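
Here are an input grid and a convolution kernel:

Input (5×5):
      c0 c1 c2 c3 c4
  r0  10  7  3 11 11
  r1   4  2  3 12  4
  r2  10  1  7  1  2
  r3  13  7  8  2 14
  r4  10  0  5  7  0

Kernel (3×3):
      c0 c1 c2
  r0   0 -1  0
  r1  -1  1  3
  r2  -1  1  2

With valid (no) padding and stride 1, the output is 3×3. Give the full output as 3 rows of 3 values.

Output[0,0]: The receptive field on the input at this output position is [10 7 3 / 4 2 3 / 10 1 7]. Elementwise product with the kernel and sum: 7·-1 + 4·-1 + 2·1 + 3·3 + 10·-1 + 1·1 + 7·2.

5 42 8
20 11 10
17 19 37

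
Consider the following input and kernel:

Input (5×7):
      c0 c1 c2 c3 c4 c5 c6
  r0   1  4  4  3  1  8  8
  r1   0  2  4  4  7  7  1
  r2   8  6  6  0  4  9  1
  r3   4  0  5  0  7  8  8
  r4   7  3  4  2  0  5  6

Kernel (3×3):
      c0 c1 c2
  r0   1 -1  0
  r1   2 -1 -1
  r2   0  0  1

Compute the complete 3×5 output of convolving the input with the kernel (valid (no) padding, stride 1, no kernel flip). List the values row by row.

-3 -4 2 5 0
7 4 15 -8 6
9 -3 9 -14 -1

Output[0,0]: The receptive field on the input at this output position is [1 4 4 / 0 2 4 / 8 6 6]. Elementwise product with the kernel and sum: 1·1 + 4·-1 + 0·2 + 2·-1 + 4·-1 + 6·1.
Output[0,1]: The receptive field on the input at this output position is [4 4 3 / 2 4 4 / 6 6 0]. Elementwise product with the kernel and sum: 4·1 + 4·-1 + 2·2 + 4·-1 + 4·-1 + 0·1.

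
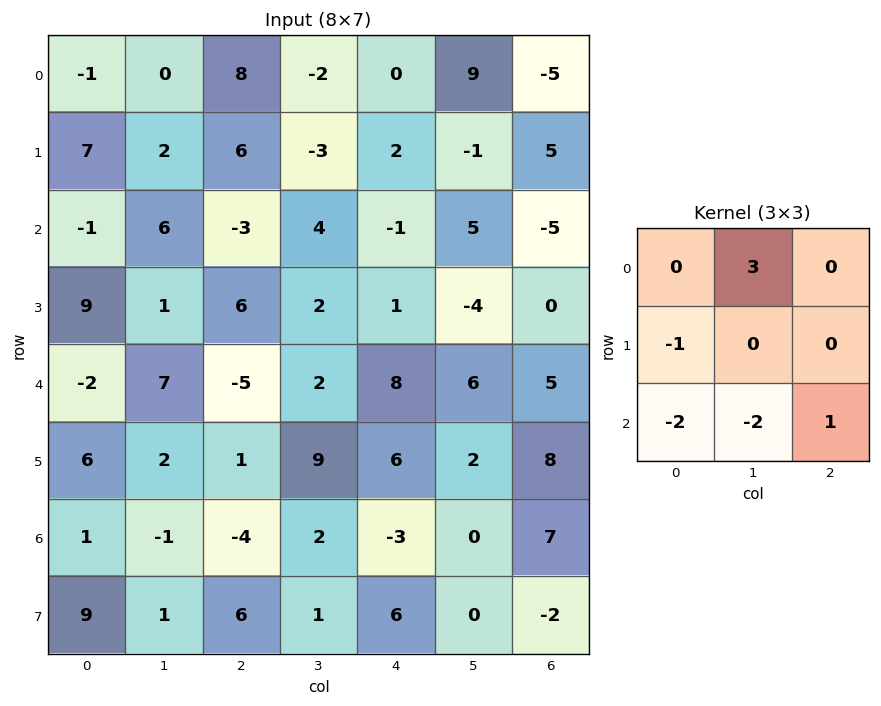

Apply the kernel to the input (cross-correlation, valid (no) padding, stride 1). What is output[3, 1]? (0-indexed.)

The receptive field on the input at this output position is [1 6 2 / 7 -5 2 / 2 1 9]. Elementwise product with the kernel and sum: 6·3 + 7·-1 + 2·-2 + 1·-2 + 9·1.

14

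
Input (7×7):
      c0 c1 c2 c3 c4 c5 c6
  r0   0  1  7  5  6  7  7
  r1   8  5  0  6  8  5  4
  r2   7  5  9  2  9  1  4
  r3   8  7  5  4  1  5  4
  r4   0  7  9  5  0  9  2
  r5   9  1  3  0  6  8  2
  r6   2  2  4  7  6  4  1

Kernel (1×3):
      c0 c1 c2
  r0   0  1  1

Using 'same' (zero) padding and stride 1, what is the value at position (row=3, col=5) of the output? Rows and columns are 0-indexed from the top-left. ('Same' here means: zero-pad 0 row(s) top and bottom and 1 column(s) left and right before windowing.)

9

The receptive field on the zero-padded input at this output position is [1 5 4]. Elementwise product with the kernel and sum: 5·1 + 4·1.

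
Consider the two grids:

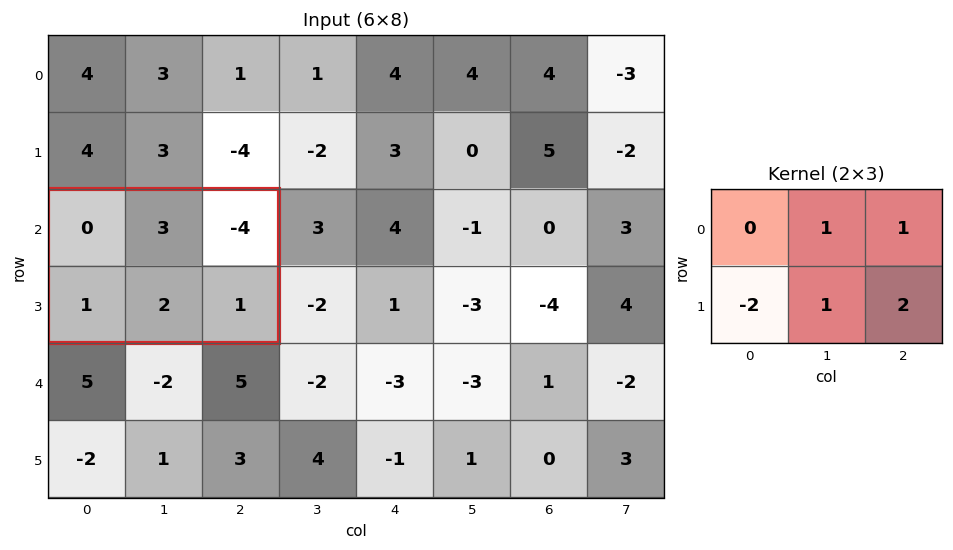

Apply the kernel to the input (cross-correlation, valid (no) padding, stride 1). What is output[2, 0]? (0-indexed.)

1

The receptive field on the input at this output position is [0 3 -4 / 1 2 1]. Elementwise product with the kernel and sum: 3·1 + -4·1 + 1·-2 + 2·1 + 1·2.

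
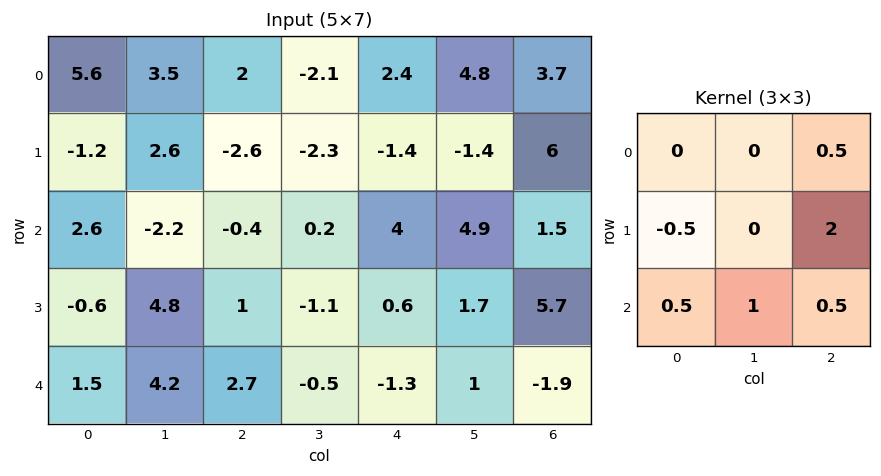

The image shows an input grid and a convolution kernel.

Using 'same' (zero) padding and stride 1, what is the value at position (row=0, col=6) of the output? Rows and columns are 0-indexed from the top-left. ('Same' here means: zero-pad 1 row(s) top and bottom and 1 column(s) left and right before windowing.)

2.9

The receptive field on the zero-padded input at this output position is [0 0 0 / 4.8 3.7 0 / -1.4 6 0]. Elementwise product with the kernel and sum: 0·0.5 + 4.8·-0.5 + 0·2 + -1.4·0.5 + 6·1 + 0·0.5.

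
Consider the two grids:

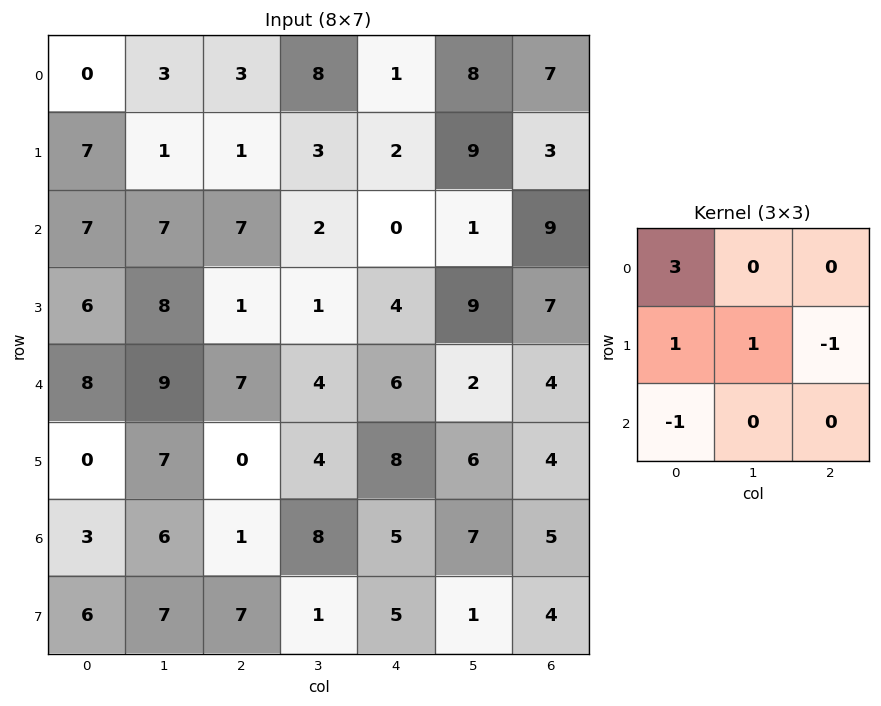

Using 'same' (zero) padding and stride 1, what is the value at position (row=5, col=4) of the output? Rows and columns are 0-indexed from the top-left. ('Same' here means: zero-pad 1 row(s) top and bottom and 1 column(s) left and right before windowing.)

10

The receptive field on the zero-padded input at this output position is [4 6 2 / 4 8 6 / 8 5 7]. Elementwise product with the kernel and sum: 4·3 + 4·1 + 8·1 + 6·-1 + 8·-1.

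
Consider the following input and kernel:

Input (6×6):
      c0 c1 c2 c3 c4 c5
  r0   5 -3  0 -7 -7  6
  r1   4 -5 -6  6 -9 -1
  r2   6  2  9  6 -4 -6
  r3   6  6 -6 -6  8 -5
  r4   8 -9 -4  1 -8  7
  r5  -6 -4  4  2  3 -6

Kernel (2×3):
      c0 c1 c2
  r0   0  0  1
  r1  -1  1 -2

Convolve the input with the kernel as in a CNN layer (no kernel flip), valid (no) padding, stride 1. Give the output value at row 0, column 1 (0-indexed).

-20

The receptive field on the input at this output position is [-3 0 -7 / -5 -6 6]. Elementwise product with the kernel and sum: -7·1 + -5·-1 + -6·1 + 6·-2.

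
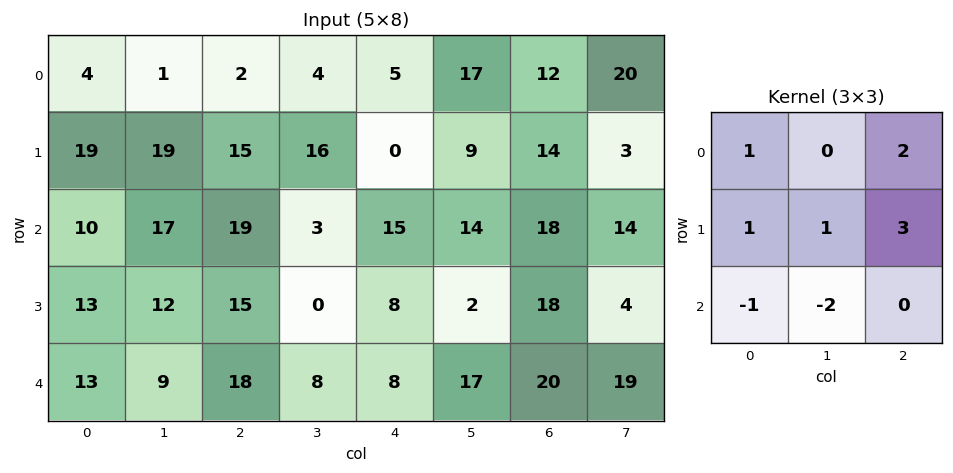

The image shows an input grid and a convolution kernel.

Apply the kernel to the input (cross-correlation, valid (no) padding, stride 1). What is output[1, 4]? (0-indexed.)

99

The receptive field on the input at this output position is [0 9 14 / 15 14 18 / 8 2 18]. Elementwise product with the kernel and sum: 0·1 + 14·2 + 15·1 + 14·1 + 18·3 + 8·-1 + 2·-2.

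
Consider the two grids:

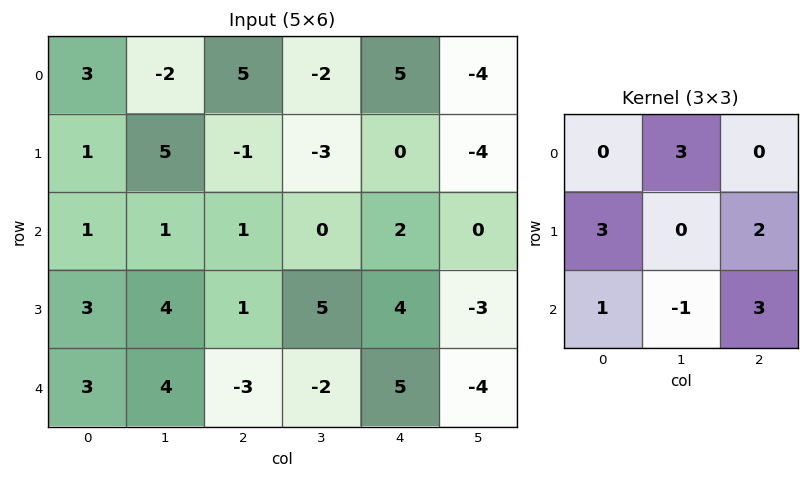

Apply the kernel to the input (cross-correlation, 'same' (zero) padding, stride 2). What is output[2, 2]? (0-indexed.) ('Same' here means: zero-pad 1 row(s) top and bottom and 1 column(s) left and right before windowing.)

-2

The receptive field on the zero-padded input at this output position is [5 4 -3 / -2 5 -4 / 0 0 0]. Elementwise product with the kernel and sum: 4·3 + -2·3 + -4·2 + 0·1 + 0·-1 + 0·3.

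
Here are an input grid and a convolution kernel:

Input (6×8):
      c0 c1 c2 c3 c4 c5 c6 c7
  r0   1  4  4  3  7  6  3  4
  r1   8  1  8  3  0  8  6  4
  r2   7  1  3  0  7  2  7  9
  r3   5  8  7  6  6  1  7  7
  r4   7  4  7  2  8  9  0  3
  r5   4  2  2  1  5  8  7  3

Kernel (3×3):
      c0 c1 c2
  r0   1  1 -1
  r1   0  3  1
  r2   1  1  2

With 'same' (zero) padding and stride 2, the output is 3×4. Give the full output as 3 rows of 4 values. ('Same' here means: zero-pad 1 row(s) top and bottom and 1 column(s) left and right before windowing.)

Output[0,0]: The receptive field on the zero-padded input at this output position is [0 0 0 / 0 1 4 / 0 8 1]. Elementwise product with the kernel and sum: 0·1 + 0·1 + 0·-1 + 1·3 + 4·1 + 0·1 + 8·1 + 1·2.

17 30 46 35
50 42 32 62
30 38 66 25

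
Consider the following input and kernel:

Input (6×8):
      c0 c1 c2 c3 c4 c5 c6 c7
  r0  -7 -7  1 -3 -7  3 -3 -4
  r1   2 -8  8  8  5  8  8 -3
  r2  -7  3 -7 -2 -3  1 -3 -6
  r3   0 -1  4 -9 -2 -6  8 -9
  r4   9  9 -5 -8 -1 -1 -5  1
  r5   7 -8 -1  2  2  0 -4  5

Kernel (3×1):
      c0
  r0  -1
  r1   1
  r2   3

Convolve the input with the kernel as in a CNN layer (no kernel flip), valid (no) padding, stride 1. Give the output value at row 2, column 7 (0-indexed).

The receptive field on the input at this output position is [-6 / -9 / 1]. Elementwise product with the kernel and sum: -6·-1 + -9·1 + 1·3.

0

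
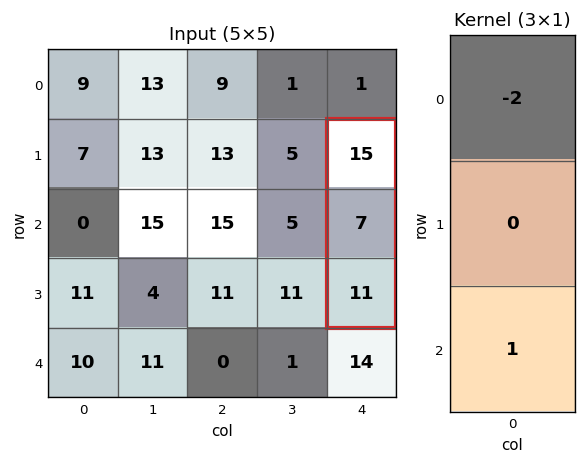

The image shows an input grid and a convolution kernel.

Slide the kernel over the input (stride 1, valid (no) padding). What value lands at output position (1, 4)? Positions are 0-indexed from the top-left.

-19

The receptive field on the input at this output position is [15 / 7 / 11]. Elementwise product with the kernel and sum: 15·-2 + 11·1.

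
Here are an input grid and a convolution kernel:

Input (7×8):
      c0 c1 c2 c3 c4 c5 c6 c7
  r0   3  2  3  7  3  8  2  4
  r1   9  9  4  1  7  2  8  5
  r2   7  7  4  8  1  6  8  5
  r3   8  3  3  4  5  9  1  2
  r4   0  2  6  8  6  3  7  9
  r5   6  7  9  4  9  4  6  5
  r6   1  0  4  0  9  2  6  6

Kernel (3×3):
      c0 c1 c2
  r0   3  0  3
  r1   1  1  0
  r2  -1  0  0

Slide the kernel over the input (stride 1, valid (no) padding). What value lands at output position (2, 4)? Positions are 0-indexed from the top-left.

35

The receptive field on the input at this output position is [1 6 8 / 5 9 1 / 6 3 7]. Elementwise product with the kernel and sum: 1·3 + 8·3 + 5·1 + 9·1 + 6·-1.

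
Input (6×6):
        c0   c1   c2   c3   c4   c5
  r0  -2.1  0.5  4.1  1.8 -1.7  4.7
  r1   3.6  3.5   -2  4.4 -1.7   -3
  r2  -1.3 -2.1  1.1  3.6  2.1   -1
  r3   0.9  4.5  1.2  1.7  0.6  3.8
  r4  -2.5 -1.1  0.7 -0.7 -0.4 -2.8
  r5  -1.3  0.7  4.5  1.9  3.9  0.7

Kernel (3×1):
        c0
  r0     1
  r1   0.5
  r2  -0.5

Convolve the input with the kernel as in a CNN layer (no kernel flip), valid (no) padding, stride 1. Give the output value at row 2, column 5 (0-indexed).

2.3

The receptive field on the input at this output position is [-1 / 3.8 / -2.8]. Elementwise product with the kernel and sum: -1·1 + 3.8·0.5 + -2.8·-0.5.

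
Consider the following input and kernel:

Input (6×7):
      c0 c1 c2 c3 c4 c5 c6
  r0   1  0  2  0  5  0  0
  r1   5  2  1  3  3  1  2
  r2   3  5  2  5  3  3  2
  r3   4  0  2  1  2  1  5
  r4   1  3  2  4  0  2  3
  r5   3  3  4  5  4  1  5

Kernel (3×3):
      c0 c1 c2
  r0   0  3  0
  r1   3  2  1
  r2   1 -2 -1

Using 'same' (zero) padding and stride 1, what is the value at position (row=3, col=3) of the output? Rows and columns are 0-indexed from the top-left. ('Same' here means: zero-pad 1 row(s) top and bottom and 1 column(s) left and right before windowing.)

19

The receptive field on the zero-padded input at this output position is [2 5 3 / 2 1 2 / 2 4 0]. Elementwise product with the kernel and sum: 5·3 + 2·3 + 1·2 + 2·1 + 2·1 + 4·-2 + 0·-1.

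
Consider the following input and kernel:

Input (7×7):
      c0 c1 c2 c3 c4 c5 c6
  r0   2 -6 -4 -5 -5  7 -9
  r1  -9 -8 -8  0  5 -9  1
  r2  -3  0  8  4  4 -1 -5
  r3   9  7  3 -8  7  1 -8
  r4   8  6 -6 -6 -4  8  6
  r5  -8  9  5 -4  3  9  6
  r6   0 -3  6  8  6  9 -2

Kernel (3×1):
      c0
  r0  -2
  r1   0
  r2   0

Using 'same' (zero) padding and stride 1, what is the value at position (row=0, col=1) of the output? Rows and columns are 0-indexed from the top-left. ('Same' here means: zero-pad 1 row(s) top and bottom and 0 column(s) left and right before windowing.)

0

The receptive field on the zero-padded input at this output position is [0 / -6 / -8]. Elementwise product with the kernel and sum: 0·-2.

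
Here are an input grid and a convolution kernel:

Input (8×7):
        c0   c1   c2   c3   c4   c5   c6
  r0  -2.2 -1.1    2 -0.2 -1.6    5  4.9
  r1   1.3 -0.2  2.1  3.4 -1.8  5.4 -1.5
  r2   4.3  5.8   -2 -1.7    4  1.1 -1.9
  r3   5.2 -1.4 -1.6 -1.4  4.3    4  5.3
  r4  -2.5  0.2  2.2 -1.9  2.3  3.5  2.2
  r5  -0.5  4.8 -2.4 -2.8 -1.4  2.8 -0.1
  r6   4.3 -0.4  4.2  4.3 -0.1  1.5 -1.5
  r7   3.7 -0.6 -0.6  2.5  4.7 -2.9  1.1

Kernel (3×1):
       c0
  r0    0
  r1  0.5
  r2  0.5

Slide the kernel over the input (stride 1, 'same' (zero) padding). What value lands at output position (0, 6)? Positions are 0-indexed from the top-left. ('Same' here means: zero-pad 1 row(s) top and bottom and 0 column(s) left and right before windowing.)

1.7

The receptive field on the zero-padded input at this output position is [0 / 4.9 / -1.5]. Elementwise product with the kernel and sum: 4.9·0.5 + -1.5·0.5.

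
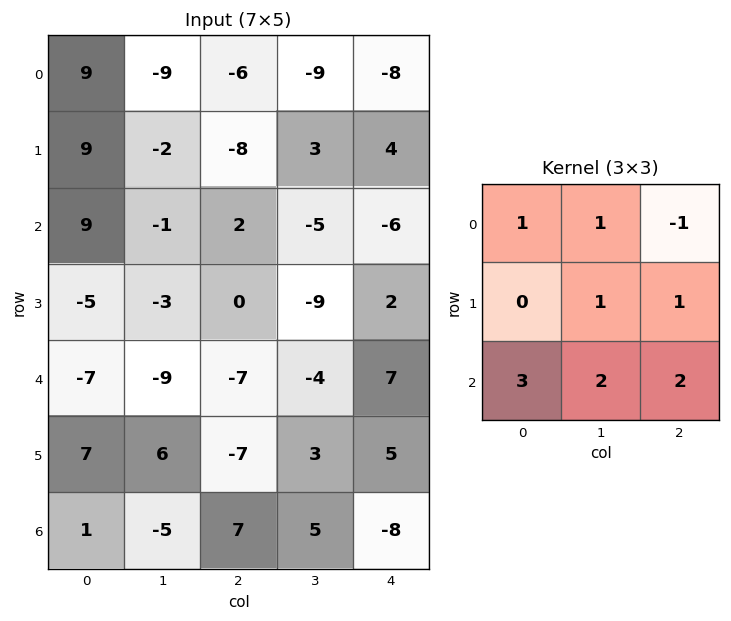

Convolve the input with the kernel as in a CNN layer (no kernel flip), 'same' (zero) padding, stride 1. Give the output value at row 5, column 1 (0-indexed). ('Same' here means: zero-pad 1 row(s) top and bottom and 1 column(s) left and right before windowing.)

-3

The receptive field on the zero-padded input at this output position is [-7 -9 -7 / 7 6 -7 / 1 -5 7]. Elementwise product with the kernel and sum: -7·1 + -9·1 + -7·-1 + 6·1 + -7·1 + 1·3 + -5·2 + 7·2.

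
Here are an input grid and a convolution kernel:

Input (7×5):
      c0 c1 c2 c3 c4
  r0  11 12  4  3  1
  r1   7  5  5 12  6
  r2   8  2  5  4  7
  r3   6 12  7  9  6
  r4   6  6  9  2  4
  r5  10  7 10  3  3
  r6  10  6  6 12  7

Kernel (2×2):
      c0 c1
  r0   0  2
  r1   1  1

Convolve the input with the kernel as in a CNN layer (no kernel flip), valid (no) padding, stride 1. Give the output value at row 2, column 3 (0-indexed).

The receptive field on the input at this output position is [4 7 / 9 6]. Elementwise product with the kernel and sum: 7·2 + 9·1 + 6·1.

29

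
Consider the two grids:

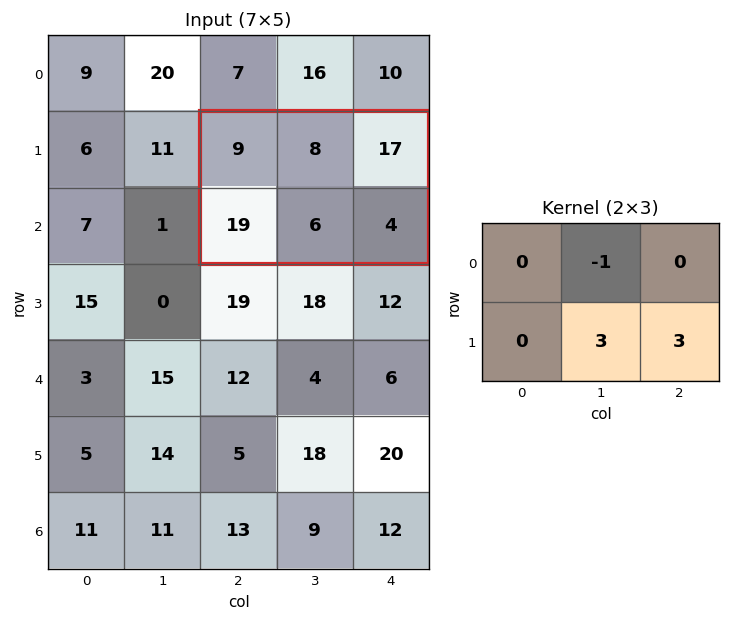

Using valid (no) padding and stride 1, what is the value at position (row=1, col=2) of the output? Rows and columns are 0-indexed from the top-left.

22

The receptive field on the input at this output position is [9 8 17 / 19 6 4]. Elementwise product with the kernel and sum: 8·-1 + 6·3 + 4·3.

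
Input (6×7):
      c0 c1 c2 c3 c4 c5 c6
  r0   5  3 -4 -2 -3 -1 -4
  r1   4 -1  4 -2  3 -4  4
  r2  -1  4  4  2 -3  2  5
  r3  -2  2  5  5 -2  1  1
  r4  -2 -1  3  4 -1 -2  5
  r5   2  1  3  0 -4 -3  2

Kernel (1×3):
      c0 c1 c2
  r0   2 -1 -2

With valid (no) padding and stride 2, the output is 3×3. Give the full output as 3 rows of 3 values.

15 0 3
-14 12 -18
-9 4 -10

Output[0,0]: The receptive field on the input at this output position is [5 3 -4]. Elementwise product with the kernel and sum: 5·2 + 3·-1 + -4·-2.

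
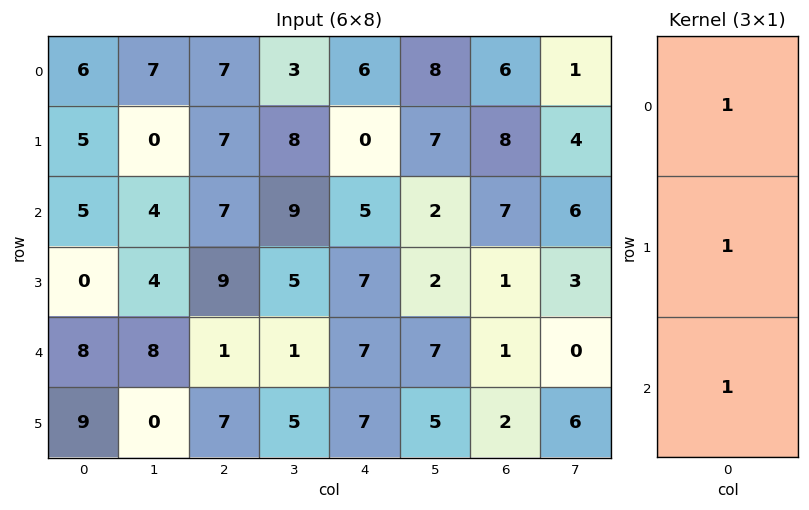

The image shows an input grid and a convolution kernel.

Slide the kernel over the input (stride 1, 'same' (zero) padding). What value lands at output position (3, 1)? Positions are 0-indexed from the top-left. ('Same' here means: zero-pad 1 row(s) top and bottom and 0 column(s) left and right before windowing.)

The receptive field on the zero-padded input at this output position is [4 / 4 / 8]. Elementwise product with the kernel and sum: 4·1 + 4·1 + 8·1.

16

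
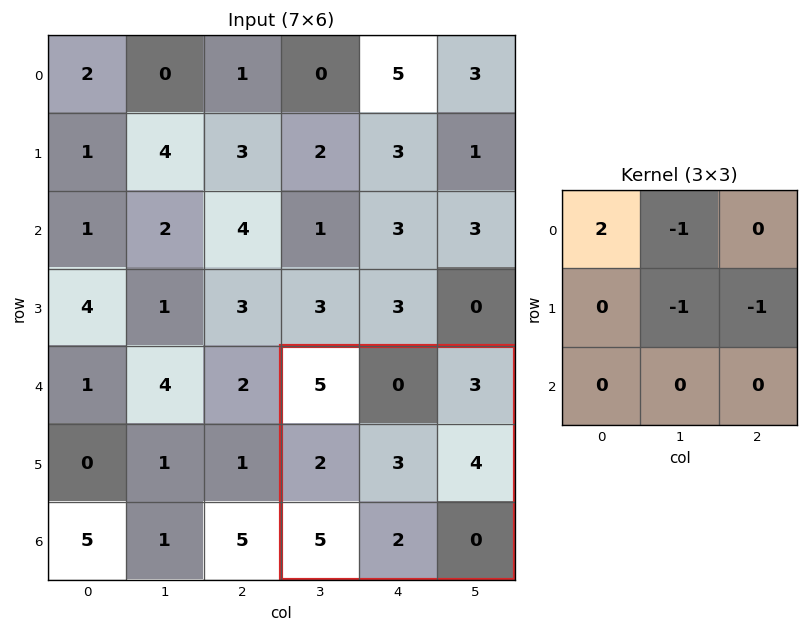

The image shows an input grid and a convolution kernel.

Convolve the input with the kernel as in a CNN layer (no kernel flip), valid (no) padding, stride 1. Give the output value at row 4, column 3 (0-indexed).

3

The receptive field on the input at this output position is [5 0 3 / 2 3 4 / 5 2 0]. Elementwise product with the kernel and sum: 5·2 + 0·-1 + 3·-1 + 4·-1.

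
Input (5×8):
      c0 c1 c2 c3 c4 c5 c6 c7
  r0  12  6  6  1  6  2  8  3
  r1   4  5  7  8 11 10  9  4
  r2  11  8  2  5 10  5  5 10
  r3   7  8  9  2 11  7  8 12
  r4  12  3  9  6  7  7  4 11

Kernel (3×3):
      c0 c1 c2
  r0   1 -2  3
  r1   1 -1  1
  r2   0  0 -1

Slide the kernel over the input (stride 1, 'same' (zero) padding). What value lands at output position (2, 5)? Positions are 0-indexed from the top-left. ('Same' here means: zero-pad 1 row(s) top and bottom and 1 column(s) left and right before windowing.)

20

The receptive field on the zero-padded input at this output position is [11 10 9 / 10 5 5 / 11 7 8]. Elementwise product with the kernel and sum: 11·1 + 10·-2 + 9·3 + 10·1 + 5·-1 + 5·1 + 8·-1.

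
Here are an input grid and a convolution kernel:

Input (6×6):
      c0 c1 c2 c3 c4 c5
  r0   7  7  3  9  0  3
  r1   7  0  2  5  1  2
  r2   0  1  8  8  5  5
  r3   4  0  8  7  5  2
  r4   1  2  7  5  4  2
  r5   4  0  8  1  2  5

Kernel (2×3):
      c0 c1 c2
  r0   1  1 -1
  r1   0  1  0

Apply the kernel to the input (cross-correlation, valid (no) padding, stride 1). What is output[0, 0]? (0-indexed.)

The receptive field on the input at this output position is [7 7 3 / 7 0 2]. Elementwise product with the kernel and sum: 7·1 + 7·1 + 3·-1 + 0·1.

11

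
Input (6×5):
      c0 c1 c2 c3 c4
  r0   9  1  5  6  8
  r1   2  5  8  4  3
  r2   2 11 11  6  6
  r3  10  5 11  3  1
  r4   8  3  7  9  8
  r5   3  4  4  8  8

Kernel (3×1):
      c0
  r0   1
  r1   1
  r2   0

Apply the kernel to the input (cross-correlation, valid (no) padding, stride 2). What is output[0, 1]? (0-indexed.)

The receptive field on the input at this output position is [5 / 8 / 11]. Elementwise product with the kernel and sum: 5·1 + 8·1.

13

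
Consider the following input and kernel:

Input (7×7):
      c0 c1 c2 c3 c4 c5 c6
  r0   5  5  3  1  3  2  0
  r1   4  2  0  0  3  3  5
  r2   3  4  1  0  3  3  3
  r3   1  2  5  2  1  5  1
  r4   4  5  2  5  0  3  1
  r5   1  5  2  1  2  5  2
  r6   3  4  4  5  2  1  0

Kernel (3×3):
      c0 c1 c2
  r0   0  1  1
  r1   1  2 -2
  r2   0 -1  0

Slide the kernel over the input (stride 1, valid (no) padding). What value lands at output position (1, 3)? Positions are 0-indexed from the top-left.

5

The receptive field on the input at this output position is [0 3 3 / 0 3 3 / 2 1 5]. Elementwise product with the kernel and sum: 3·1 + 3·1 + 0·1 + 3·2 + 3·-2 + 1·-1.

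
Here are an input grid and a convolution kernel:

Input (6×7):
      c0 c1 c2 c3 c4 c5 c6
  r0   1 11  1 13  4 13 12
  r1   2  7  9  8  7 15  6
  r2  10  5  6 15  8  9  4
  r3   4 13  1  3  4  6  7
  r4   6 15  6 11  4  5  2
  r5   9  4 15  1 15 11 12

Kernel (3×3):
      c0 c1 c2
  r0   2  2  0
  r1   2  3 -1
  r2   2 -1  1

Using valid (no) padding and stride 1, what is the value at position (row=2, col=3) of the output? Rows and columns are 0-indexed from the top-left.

81

The receptive field on the input at this output position is [15 8 9 / 3 4 6 / 11 4 5]. Elementwise product with the kernel and sum: 15·2 + 8·2 + 3·2 + 4·3 + 6·-1 + 11·2 + 4·-1 + 5·1.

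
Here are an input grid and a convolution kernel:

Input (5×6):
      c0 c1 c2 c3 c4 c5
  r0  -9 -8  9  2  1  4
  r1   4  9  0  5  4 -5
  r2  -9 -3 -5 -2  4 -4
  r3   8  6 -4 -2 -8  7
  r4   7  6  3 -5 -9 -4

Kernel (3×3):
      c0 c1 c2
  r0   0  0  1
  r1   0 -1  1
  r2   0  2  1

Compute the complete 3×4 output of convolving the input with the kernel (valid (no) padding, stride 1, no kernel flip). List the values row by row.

Output[0,0]: The receptive field on the input at this output position is [-9 -8 9 / 4 9 0 / -9 -3 -5]. Elementwise product with the kernel and sum: 9·1 + 9·-1 + 0·1 + -3·2 + -5·1.
Output[0,1]: The receptive field on the input at this output position is [-8 9 2 / 9 0 5 / -3 -5 -2]. Elementwise product with the kernel and sum: 2·1 + 0·-1 + 5·1 + -5·2 + -2·1.

-11 -5 0 -1
6 -2 -2 -22
0 1 -21 -11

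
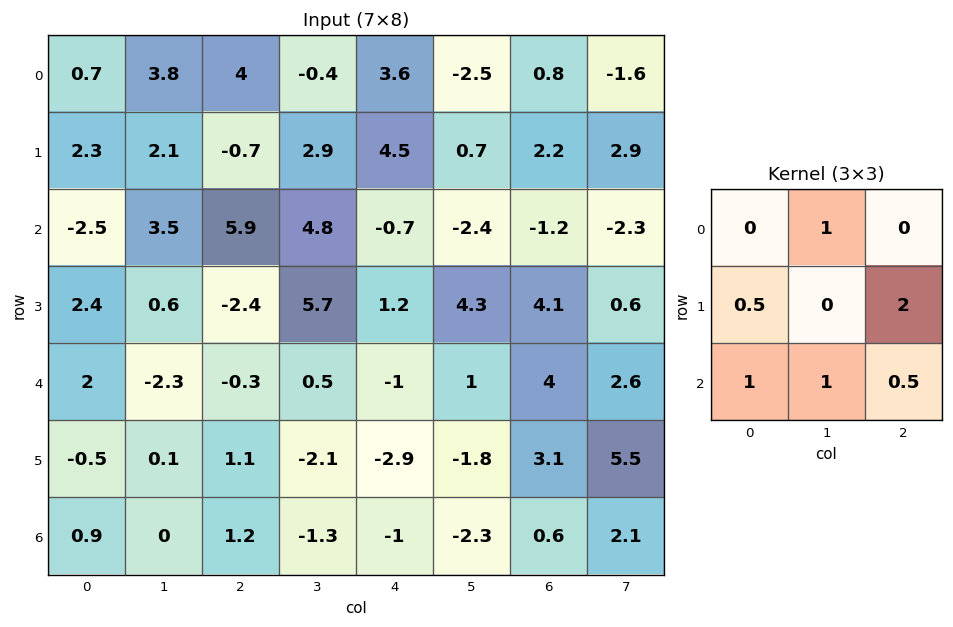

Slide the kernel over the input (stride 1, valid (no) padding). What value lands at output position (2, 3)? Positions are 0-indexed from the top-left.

10.75

The receptive field on the input at this output position is [4.8 -0.7 -2.4 / 5.7 1.2 4.3 / 0.5 -1 1]. Elementwise product with the kernel and sum: -0.7·1 + 5.7·0.5 + 4.3·2 + 0.5·1 + -1·1 + 1·0.5.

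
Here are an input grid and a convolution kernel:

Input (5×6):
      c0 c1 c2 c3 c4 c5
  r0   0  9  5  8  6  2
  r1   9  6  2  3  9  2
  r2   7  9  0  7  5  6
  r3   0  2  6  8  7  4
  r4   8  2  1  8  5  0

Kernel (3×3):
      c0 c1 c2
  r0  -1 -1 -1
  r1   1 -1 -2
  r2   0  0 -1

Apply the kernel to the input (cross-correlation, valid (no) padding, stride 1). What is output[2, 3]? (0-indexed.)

The receptive field on the input at this output position is [7 5 6 / 8 7 4 / 8 5 0]. Elementwise product with the kernel and sum: 7·-1 + 5·-1 + 6·-1 + 8·1 + 7·-1 + 4·-2 + 0·-1.

-25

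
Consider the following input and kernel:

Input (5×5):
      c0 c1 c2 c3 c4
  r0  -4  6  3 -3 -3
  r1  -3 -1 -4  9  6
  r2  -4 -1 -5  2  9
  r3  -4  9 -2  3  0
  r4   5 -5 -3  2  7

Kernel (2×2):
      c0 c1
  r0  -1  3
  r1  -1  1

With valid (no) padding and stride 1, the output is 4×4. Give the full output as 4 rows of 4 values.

24 0 1 -9
3 -15 38 16
14 -25 16 22
21 -13 16 2

Output[0,0]: The receptive field on the input at this output position is [-4 6 / -3 -1]. Elementwise product with the kernel and sum: -4·-1 + 6·3 + -3·-1 + -1·1.
Output[0,1]: The receptive field on the input at this output position is [6 3 / -1 -4]. Elementwise product with the kernel and sum: 6·-1 + 3·3 + -1·-1 + -4·1.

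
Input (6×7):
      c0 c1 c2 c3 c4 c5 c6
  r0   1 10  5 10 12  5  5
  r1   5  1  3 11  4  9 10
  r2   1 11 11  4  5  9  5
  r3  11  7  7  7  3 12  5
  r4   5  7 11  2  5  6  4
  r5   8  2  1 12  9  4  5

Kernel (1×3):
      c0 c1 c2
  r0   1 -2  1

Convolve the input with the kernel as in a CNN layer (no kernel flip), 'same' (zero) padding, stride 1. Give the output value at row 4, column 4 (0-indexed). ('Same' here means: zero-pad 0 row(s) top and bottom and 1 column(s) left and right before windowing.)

The receptive field on the zero-padded input at this output position is [2 5 6]. Elementwise product with the kernel and sum: 2·1 + 5·-2 + 6·1.

-2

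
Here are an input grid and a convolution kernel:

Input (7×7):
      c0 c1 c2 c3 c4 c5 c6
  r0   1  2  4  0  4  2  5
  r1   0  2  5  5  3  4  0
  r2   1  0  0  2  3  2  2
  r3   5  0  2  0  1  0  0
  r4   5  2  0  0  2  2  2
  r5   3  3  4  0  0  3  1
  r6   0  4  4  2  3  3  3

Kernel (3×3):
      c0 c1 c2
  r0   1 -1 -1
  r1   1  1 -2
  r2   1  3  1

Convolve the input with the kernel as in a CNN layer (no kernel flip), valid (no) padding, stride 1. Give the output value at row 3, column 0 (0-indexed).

The receptive field on the input at this output position is [5 0 2 / 5 2 0 / 3 3 4]. Elementwise product with the kernel and sum: 5·1 + 0·-1 + 2·-1 + 5·1 + 2·1 + 0·-2 + 3·1 + 3·3 + 4·1.

26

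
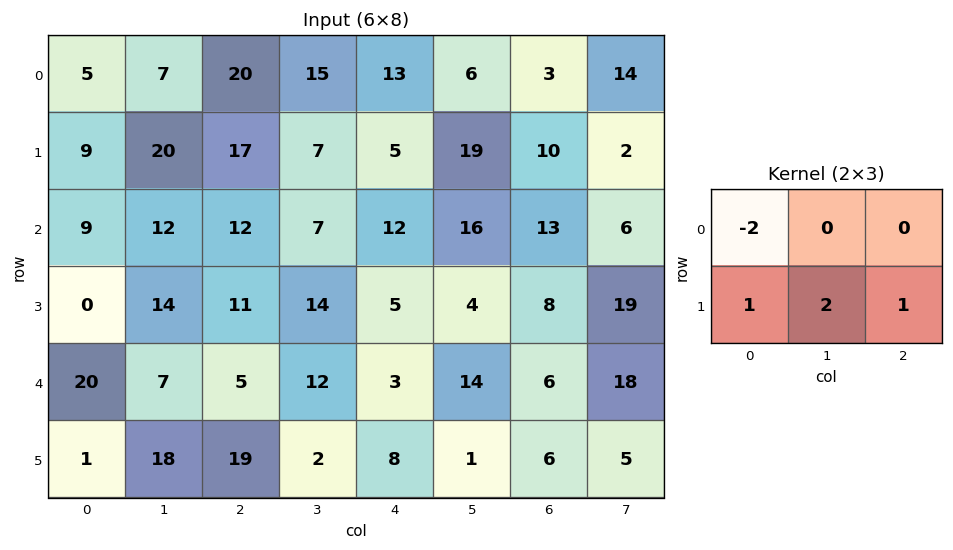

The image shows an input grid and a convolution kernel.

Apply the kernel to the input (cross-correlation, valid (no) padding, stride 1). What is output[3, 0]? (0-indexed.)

39

The receptive field on the input at this output position is [0 14 11 / 20 7 5]. Elementwise product with the kernel and sum: 0·-2 + 20·1 + 7·2 + 5·1.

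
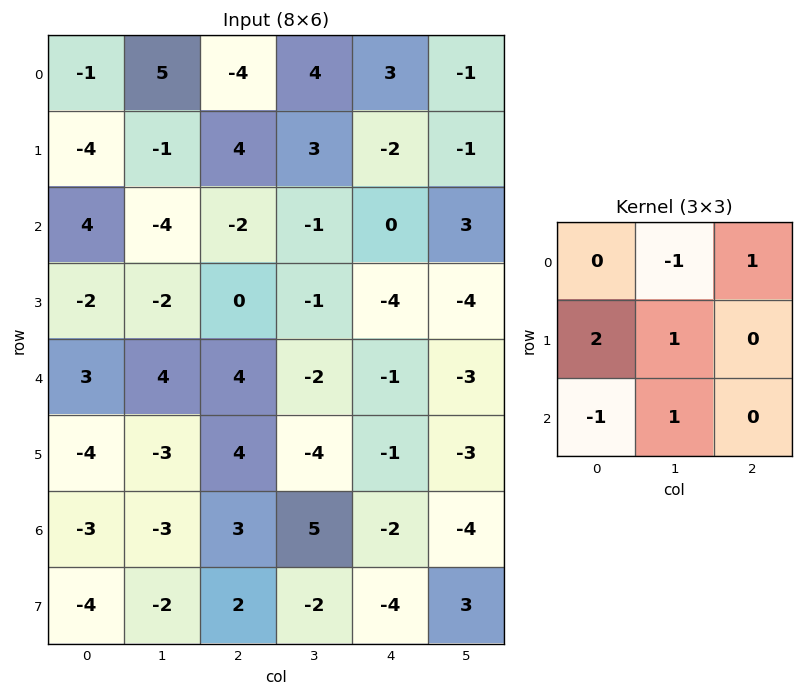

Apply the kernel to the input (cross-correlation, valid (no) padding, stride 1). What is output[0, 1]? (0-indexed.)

The receptive field on the input at this output position is [5 -4 4 / -1 4 3 / -4 -2 -1]. Elementwise product with the kernel and sum: -4·-1 + 4·1 + -1·2 + 4·1 + -4·-1 + -2·1.

12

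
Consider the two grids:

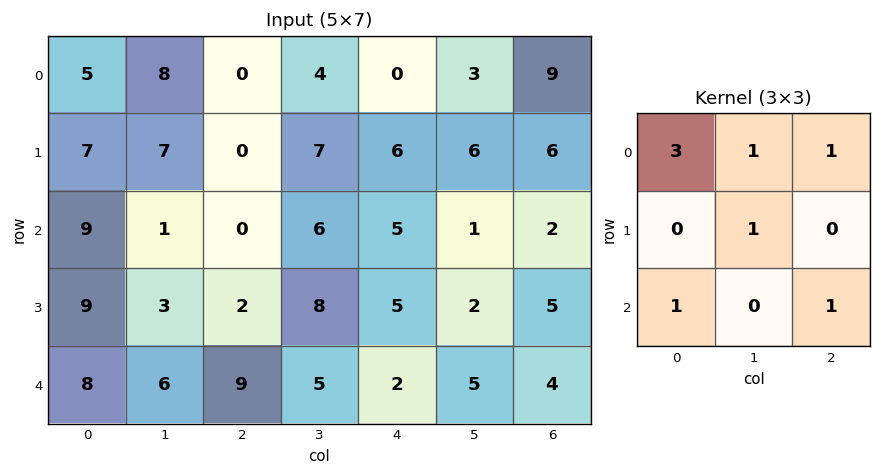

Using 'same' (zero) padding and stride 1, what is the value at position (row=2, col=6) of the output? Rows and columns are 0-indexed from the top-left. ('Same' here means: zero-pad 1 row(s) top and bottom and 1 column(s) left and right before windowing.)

The receptive field on the zero-padded input at this output position is [6 6 0 / 1 2 0 / 2 5 0]. Elementwise product with the kernel and sum: 6·3 + 6·1 + 0·1 + 2·1 + 2·1 + 0·1.

28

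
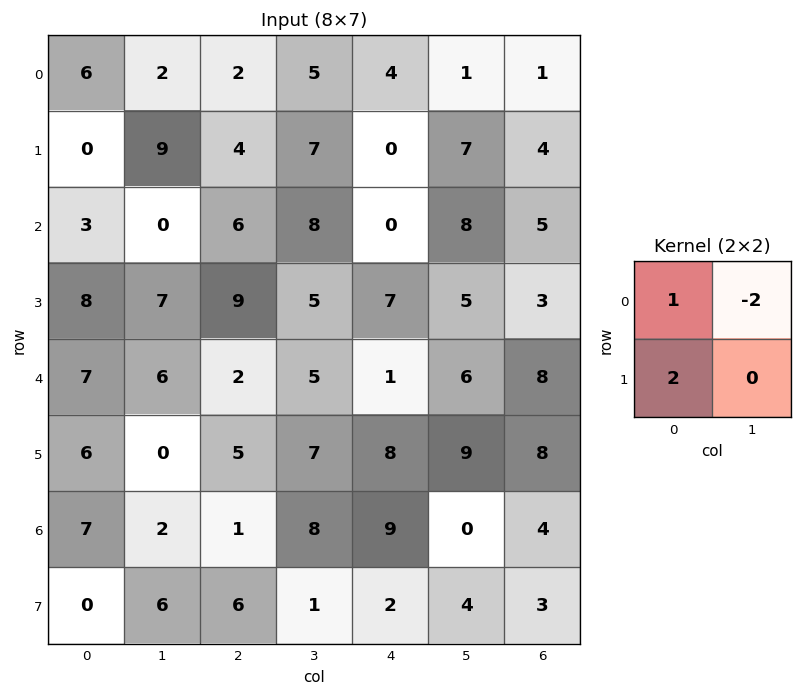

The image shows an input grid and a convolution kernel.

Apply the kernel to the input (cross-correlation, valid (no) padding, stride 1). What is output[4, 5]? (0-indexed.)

The receptive field on the input at this output position is [6 8 / 9 8]. Elementwise product with the kernel and sum: 6·1 + 8·-2 + 9·2.

8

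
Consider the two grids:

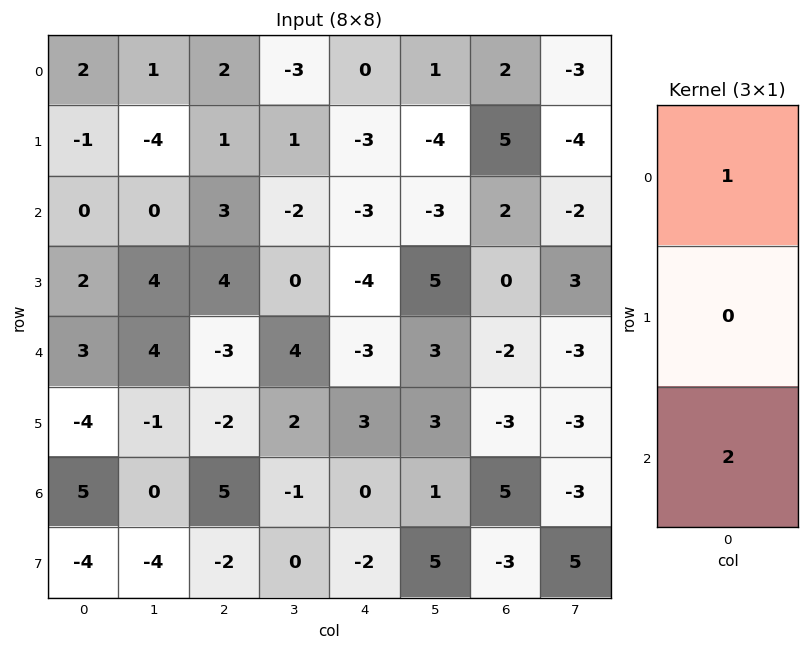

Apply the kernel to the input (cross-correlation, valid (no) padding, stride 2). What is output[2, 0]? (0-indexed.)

13

The receptive field on the input at this output position is [3 / -4 / 5]. Elementwise product with the kernel and sum: 3·1 + 5·2.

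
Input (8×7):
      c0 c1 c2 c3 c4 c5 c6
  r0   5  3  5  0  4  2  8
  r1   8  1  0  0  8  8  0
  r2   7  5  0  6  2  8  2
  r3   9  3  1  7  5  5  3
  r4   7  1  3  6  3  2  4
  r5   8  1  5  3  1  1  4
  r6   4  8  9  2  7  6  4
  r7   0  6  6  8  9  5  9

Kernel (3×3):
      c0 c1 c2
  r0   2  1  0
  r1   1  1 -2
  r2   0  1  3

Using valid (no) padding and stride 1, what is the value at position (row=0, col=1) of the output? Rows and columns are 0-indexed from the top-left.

30

The receptive field on the input at this output position is [3 5 0 / 1 0 0 / 5 0 6]. Elementwise product with the kernel and sum: 3·2 + 5·1 + 1·1 + 0·1 + 0·-2 + 0·1 + 6·3.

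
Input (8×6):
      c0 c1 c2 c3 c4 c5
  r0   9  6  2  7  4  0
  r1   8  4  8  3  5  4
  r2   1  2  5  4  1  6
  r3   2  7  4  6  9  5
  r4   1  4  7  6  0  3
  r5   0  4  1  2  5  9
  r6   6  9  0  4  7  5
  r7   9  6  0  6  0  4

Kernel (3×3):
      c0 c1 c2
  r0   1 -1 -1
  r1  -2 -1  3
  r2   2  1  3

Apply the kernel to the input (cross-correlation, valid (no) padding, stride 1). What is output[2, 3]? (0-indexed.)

12

The receptive field on the input at this output position is [4 1 6 / 6 9 5 / 6 0 3]. Elementwise product with the kernel and sum: 4·1 + 1·-1 + 6·-1 + 6·-2 + 9·-1 + 5·3 + 6·2 + 0·1 + 3·3.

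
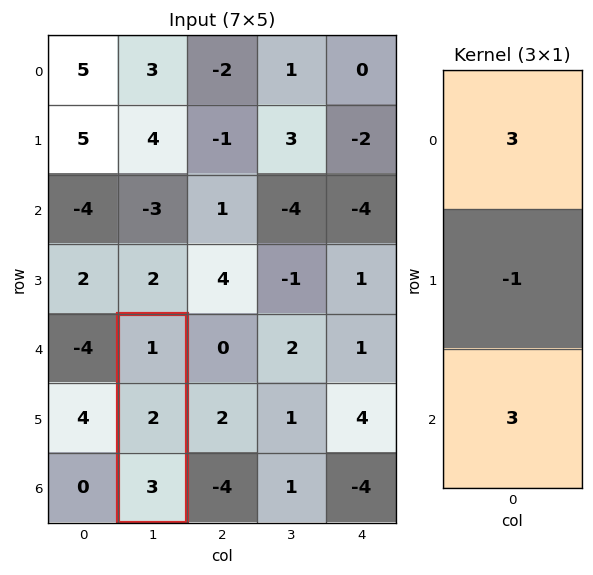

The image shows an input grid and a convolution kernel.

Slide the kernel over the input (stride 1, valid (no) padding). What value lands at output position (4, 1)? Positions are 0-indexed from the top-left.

10

The receptive field on the input at this output position is [1 / 2 / 3]. Elementwise product with the kernel and sum: 1·3 + 2·-1 + 3·3.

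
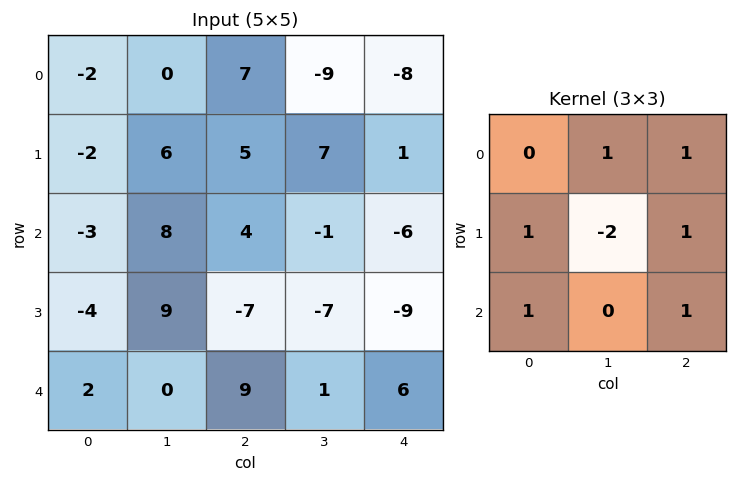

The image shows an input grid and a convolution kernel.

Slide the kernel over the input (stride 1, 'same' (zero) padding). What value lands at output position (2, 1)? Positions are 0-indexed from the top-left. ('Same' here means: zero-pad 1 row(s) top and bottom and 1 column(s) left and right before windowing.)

The receptive field on the zero-padded input at this output position is [-2 6 5 / -3 8 4 / -4 9 -7]. Elementwise product with the kernel and sum: 6·1 + 5·1 + -3·1 + 8·-2 + 4·1 + -4·1 + -7·1.

-15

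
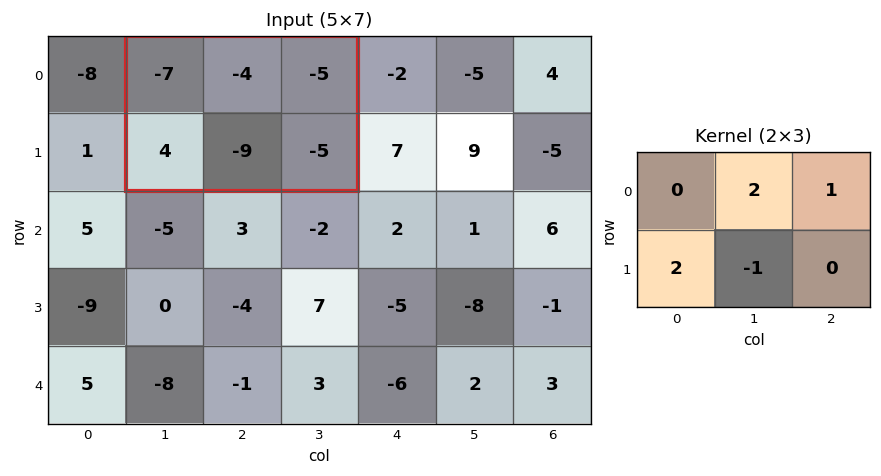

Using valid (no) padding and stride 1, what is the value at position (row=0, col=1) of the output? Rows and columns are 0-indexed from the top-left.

4

The receptive field on the input at this output position is [-7 -4 -5 / 4 -9 -5]. Elementwise product with the kernel and sum: -4·2 + -5·1 + 4·2 + -9·-1.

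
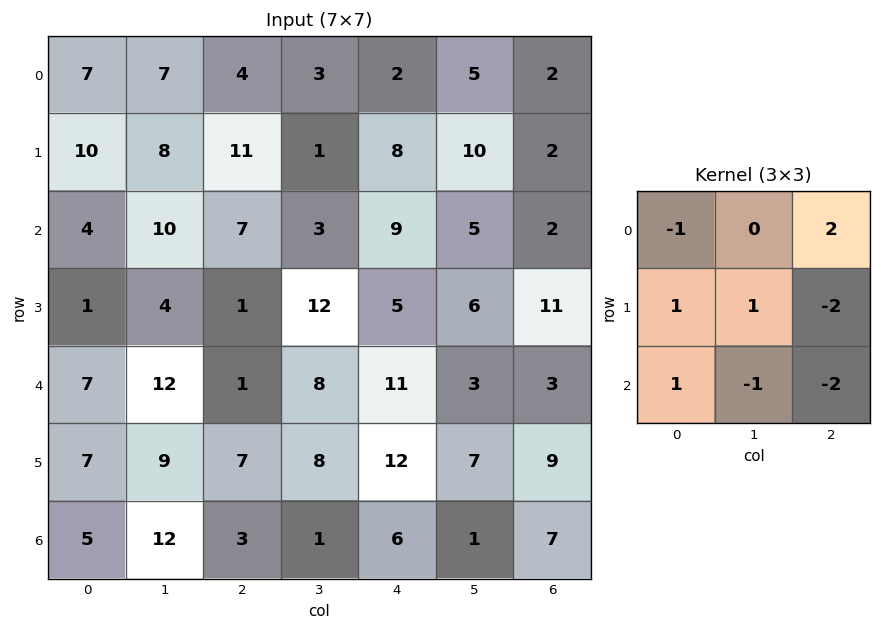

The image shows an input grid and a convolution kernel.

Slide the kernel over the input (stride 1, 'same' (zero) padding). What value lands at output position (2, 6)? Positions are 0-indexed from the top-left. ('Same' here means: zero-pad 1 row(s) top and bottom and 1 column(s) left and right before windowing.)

-8

The receptive field on the zero-padded input at this output position is [10 2 0 / 5 2 0 / 6 11 0]. Elementwise product with the kernel and sum: 10·-1 + 0·2 + 5·1 + 2·1 + 0·-2 + 6·1 + 11·-1 + 0·-2.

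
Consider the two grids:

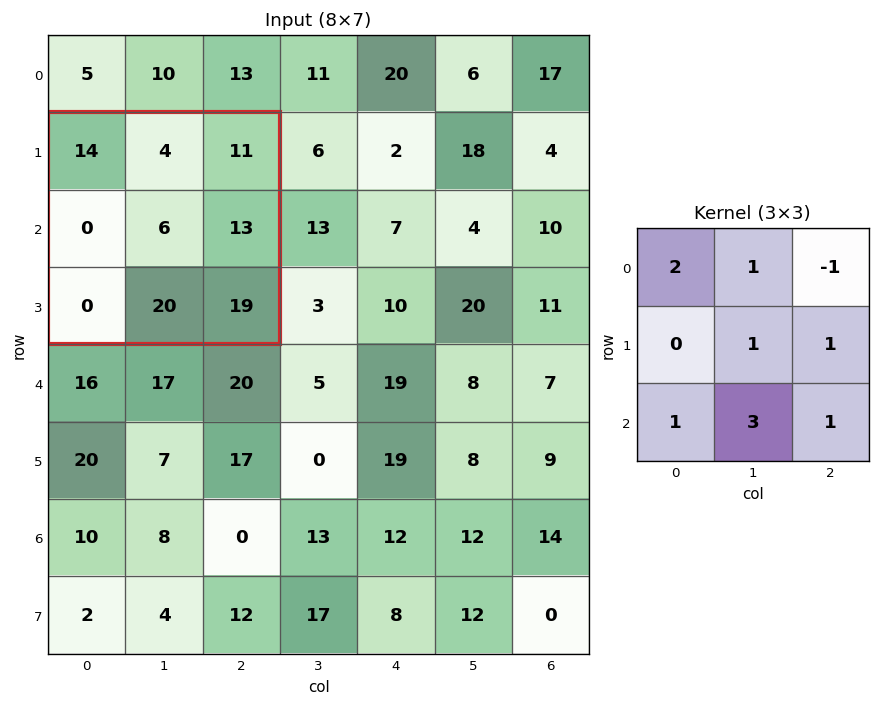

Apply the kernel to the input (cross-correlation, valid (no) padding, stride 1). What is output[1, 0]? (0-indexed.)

The receptive field on the input at this output position is [14 4 11 / 0 6 13 / 0 20 19]. Elementwise product with the kernel and sum: 14·2 + 4·1 + 11·-1 + 6·1 + 13·1 + 0·1 + 20·3 + 19·1.

119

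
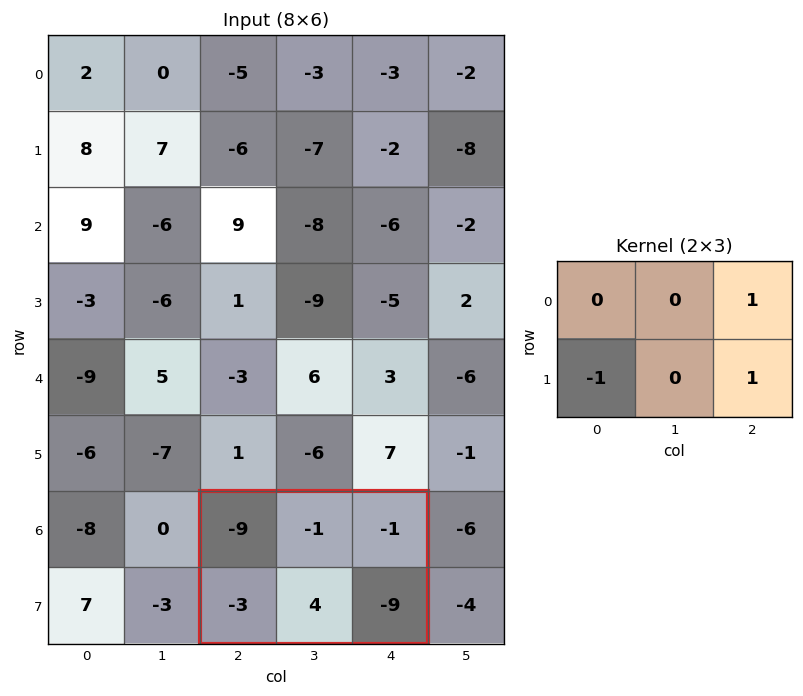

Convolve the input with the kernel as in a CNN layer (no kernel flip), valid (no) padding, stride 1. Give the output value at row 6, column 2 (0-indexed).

-7

The receptive field on the input at this output position is [-9 -1 -1 / -3 4 -9]. Elementwise product with the kernel and sum: -1·1 + -3·-1 + -9·1.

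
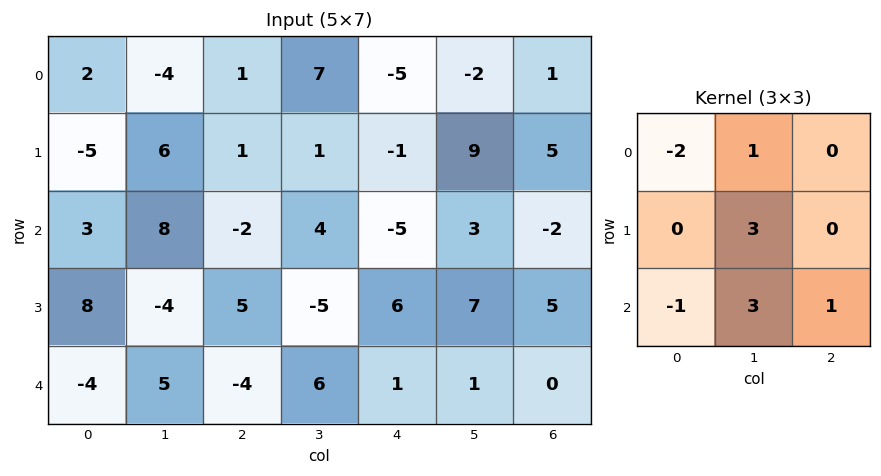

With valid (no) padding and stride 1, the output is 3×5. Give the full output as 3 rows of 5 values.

29 2 17 -38 47
25 -3 -3 12 40
5 -14 16 3 36

Output[0,0]: The receptive field on the input at this output position is [2 -4 1 / -5 6 1 / 3 8 -2]. Elementwise product with the kernel and sum: 2·-2 + -4·1 + 6·3 + 3·-1 + 8·3 + -2·1.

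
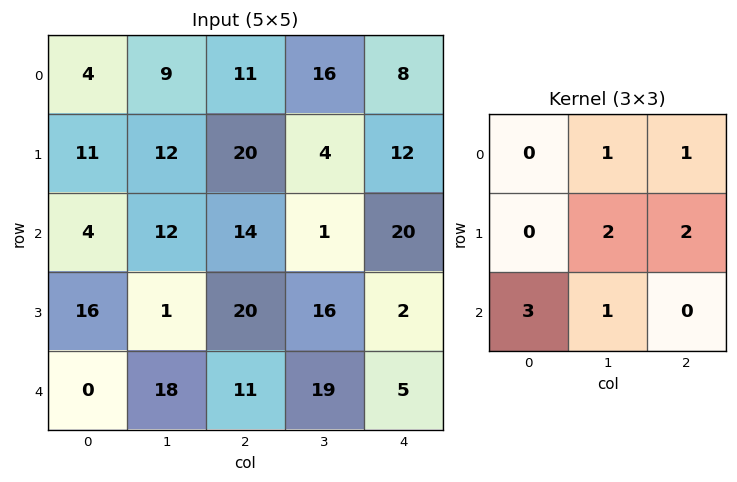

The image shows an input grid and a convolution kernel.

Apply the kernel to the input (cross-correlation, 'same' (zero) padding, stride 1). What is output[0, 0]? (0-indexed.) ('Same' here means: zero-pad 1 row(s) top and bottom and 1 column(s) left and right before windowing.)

37

The receptive field on the zero-padded input at this output position is [0 0 0 / 0 4 9 / 0 11 12]. Elementwise product with the kernel and sum: 0·1 + 0·1 + 4·2 + 9·2 + 0·3 + 11·1.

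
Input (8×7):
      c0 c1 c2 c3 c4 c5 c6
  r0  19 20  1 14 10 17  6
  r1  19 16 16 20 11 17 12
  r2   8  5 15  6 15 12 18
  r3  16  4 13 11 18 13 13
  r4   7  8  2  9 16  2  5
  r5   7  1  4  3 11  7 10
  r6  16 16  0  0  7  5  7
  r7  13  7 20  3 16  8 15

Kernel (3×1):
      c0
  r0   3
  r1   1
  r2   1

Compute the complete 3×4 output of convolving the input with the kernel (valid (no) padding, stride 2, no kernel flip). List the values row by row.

Output[0,0]: The receptive field on the input at this output position is [19 / 19 / 8]. Elementwise product with the kernel and sum: 19·3 + 19·1 + 8·1.

84 34 56 48
47 60 79 72
44 10 66 32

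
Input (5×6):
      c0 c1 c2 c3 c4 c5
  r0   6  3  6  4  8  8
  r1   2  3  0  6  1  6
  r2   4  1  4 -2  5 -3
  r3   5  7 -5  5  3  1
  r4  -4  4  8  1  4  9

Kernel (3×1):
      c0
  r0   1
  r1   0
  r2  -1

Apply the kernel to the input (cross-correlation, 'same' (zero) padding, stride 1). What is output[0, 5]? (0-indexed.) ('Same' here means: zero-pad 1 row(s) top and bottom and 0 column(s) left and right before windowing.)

-6

The receptive field on the zero-padded input at this output position is [0 / 8 / 6]. Elementwise product with the kernel and sum: 0·1 + 6·-1.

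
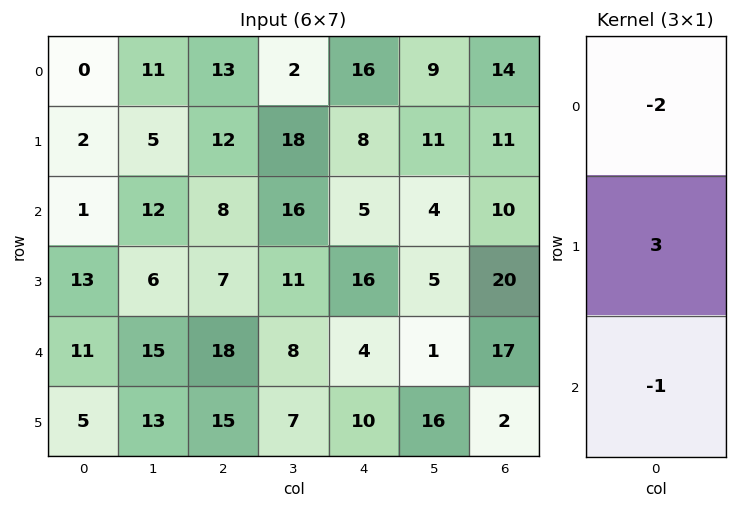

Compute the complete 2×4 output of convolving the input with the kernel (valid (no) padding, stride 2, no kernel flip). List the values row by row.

5 2 -13 -5
26 -13 34 23

Output[0,0]: The receptive field on the input at this output position is [0 / 2 / 1]. Elementwise product with the kernel and sum: 0·-2 + 2·3 + 1·-1.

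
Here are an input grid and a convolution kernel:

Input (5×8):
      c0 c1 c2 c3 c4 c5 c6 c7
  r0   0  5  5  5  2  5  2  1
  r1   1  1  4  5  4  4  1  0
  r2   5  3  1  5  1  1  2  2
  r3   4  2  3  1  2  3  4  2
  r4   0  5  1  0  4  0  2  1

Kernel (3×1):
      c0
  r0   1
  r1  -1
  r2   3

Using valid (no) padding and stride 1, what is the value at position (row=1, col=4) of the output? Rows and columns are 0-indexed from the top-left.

9

The receptive field on the input at this output position is [4 / 1 / 2]. Elementwise product with the kernel and sum: 4·1 + 1·-1 + 2·3.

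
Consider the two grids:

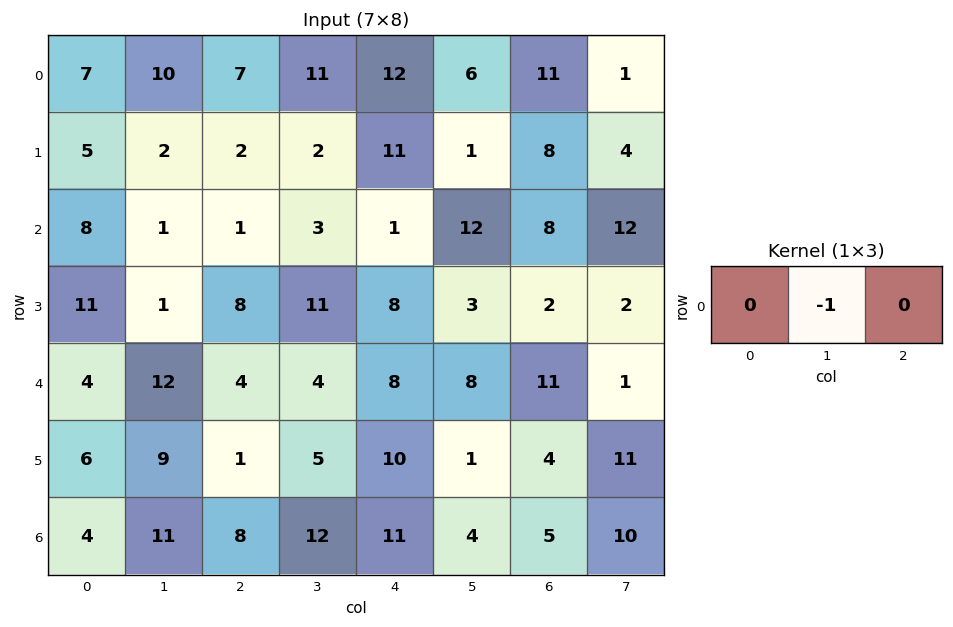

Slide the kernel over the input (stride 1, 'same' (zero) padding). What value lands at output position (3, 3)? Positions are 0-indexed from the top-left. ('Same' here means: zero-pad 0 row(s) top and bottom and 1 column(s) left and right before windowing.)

The receptive field on the zero-padded input at this output position is [8 11 8]. Elementwise product with the kernel and sum: 11·-1.

-11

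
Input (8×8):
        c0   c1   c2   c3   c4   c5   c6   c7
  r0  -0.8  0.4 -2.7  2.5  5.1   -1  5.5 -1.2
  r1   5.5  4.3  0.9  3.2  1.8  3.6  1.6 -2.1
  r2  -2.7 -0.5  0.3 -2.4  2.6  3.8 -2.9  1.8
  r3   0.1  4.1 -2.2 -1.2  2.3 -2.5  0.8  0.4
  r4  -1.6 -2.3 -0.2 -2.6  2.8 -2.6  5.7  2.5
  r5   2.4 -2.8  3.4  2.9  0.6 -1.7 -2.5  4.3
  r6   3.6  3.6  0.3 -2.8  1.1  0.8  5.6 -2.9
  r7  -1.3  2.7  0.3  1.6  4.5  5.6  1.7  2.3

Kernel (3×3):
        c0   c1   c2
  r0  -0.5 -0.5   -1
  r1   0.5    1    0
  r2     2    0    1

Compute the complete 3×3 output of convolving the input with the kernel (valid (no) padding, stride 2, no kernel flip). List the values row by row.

4.85 1.85 -0.75
2.05 -1.45 9.65
8.05 4.9 0.6

Output[0,0]: The receptive field on the input at this output position is [-0.8 0.4 -2.7 / 5.5 4.3 0.9 / -2.7 -0.5 0.3]. Elementwise product with the kernel and sum: -0.8·-0.5 + 0.4·-0.5 + -2.7·-1 + 5.5·0.5 + 4.3·1 + -2.7·2 + 0.3·1.
Output[0,1]: The receptive field on the input at this output position is [-2.7 2.5 5.1 / 0.9 3.2 1.8 / 0.3 -2.4 2.6]. Elementwise product with the kernel and sum: -2.7·-0.5 + 2.5·-0.5 + 5.1·-1 + 0.9·0.5 + 3.2·1 + 0.3·2 + 2.6·1.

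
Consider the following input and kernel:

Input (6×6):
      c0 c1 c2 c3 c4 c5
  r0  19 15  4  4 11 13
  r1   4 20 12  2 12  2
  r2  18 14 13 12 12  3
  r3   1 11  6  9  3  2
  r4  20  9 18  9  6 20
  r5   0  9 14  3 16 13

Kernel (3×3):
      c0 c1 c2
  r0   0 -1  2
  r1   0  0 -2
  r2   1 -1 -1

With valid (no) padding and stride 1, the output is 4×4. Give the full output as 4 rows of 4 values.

Output[0,0]: The receptive field on the input at this output position is [19 15 4 / 4 20 12 / 18 14 13]. Elementwise product with the kernel and sum: 15·-1 + 4·2 + 12·-2 + 18·1 + 14·-1 + 13·-1.
Output[0,1]: The receptive field on the input at this output position is [15 4 4 / 20 12 2 / 14 13 12]. Elementwise product with the kernel and sum: 4·-1 + 4·2 + 2·-2 + 14·1 + 13·-1 + 12·-1.

-40 -11 -17 8
-38 -36 -8 -10
-7 -25 9 -27
-58 -14 -20 -65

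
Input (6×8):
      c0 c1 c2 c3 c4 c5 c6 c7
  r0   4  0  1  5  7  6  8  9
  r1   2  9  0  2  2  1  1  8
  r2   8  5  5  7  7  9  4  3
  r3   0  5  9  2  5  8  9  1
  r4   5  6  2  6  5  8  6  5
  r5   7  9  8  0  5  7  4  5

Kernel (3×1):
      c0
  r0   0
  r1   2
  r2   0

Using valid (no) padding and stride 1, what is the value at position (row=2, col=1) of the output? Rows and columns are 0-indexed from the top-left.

10

The receptive field on the input at this output position is [5 / 5 / 6]. Elementwise product with the kernel and sum: 5·2.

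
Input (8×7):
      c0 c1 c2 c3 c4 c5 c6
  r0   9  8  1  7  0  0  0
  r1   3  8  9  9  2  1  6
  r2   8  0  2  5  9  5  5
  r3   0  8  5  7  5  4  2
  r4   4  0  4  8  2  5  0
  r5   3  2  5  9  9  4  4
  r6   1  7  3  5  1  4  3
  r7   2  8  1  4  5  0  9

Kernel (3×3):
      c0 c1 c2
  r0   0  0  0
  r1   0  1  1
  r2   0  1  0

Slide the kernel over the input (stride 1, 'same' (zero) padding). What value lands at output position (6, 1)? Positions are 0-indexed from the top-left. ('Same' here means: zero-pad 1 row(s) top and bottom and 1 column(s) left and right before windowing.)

18

The receptive field on the zero-padded input at this output position is [3 2 5 / 1 7 3 / 2 8 1]. Elementwise product with the kernel and sum: 7·1 + 3·1 + 8·1.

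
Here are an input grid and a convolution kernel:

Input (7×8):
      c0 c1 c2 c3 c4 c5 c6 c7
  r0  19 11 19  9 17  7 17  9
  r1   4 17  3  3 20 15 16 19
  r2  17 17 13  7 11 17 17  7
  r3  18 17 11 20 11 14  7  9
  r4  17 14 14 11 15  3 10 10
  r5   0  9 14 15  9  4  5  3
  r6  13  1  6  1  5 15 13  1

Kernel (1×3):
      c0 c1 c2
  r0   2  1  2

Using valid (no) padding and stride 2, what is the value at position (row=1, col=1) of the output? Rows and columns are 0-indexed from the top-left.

The receptive field on the input at this output position is [13 7 11]. Elementwise product with the kernel and sum: 13·2 + 7·1 + 11·2.

55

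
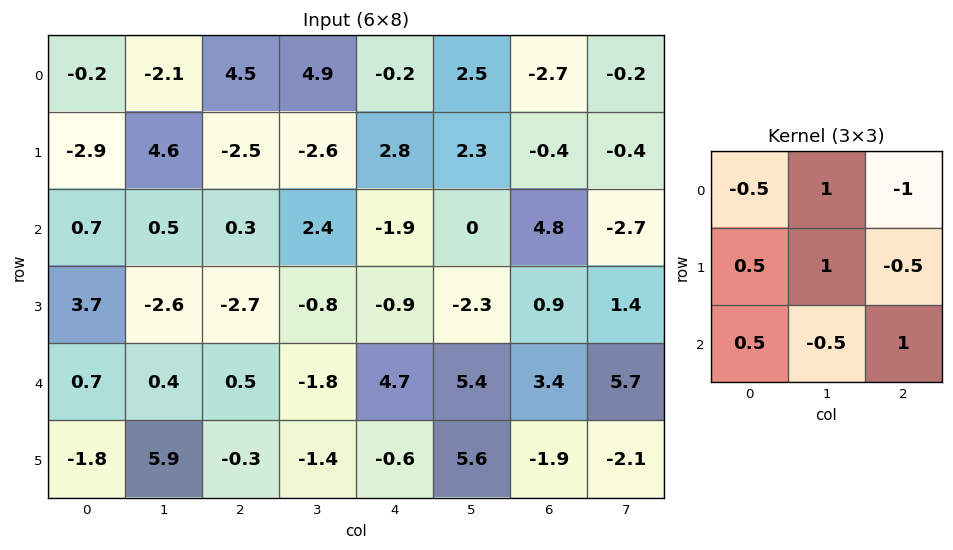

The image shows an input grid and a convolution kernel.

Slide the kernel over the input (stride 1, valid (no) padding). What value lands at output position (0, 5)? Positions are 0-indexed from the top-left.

-7.9

The receptive field on the input at this output position is [2.5 -2.7 -0.2 / 2.3 -0.4 -0.4 / 0 4.8 -2.7]. Elementwise product with the kernel and sum: 2.5·-0.5 + -2.7·1 + -0.2·-1 + 2.3·0.5 + -0.4·1 + -0.4·-0.5 + 0·0.5 + 4.8·-0.5 + -2.7·1.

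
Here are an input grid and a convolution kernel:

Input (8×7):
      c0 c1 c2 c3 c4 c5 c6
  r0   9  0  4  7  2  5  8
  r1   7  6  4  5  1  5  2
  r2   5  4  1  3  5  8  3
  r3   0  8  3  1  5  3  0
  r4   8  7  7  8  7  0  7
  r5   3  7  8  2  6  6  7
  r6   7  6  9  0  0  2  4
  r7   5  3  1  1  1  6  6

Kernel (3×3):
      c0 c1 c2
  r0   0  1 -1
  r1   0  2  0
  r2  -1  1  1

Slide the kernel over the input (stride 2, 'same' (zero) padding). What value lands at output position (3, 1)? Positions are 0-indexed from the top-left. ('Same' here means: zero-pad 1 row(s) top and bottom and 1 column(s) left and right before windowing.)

23

The receptive field on the zero-padded input at this output position is [7 8 2 / 6 9 0 / 3 1 1]. Elementwise product with the kernel and sum: 8·1 + 2·-1 + 9·2 + 3·-1 + 1·1 + 1·1.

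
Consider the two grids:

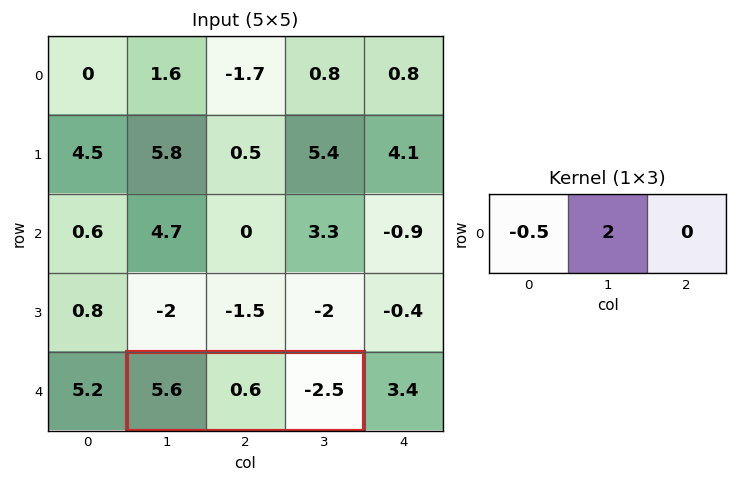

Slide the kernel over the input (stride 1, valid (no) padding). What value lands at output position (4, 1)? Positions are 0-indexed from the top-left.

-1.6

The receptive field on the input at this output position is [5.6 0.6 -2.5]. Elementwise product with the kernel and sum: 5.6·-0.5 + 0.6·2.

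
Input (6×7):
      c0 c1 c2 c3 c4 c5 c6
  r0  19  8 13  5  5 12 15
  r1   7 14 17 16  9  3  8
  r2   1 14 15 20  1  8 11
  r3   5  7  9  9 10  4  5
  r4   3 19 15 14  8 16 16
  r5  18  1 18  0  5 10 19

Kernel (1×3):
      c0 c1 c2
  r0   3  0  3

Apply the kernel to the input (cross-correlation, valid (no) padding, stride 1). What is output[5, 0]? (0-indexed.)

108

The receptive field on the input at this output position is [18 1 18]. Elementwise product with the kernel and sum: 18·3 + 18·3.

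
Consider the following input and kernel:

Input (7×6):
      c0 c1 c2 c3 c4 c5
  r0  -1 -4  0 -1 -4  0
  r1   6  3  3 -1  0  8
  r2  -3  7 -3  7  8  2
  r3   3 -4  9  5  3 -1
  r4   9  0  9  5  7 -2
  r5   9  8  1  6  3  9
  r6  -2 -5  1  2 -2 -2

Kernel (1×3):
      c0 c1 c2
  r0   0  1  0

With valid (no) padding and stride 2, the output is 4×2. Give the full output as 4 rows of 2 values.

-4 -1
7 7
0 5
-5 2

Output[0,0]: The receptive field on the input at this output position is [-1 -4 0]. Elementwise product with the kernel and sum: -4·1.
Output[0,1]: The receptive field on the input at this output position is [0 -1 -4]. Elementwise product with the kernel and sum: -1·1.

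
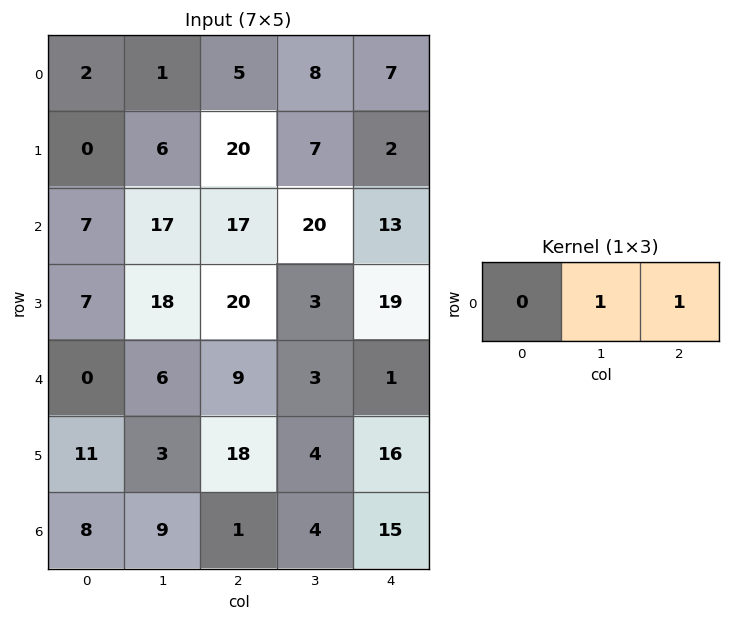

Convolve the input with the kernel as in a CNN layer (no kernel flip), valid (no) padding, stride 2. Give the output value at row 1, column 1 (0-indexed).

The receptive field on the input at this output position is [17 20 13]. Elementwise product with the kernel and sum: 20·1 + 13·1.

33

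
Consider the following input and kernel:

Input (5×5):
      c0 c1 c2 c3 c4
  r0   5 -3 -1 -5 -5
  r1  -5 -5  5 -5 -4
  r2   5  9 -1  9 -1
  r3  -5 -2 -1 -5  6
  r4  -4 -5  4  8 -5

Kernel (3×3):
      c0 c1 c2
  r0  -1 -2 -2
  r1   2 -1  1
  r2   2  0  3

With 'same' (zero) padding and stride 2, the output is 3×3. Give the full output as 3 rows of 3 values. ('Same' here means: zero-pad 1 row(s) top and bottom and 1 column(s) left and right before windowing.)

Output[0,0]: The receptive field on the zero-padded input at this output position is [0 0 0 / 0 5 -3 / 0 -5 -5]. Elementwise product with the kernel and sum: 0·-1 + 0·-2 + 0·-2 + 0·2 + 5·-1 + -3·1 + 0·2 + -5·3.

-23 -35 -15
18 14 22
13 8 14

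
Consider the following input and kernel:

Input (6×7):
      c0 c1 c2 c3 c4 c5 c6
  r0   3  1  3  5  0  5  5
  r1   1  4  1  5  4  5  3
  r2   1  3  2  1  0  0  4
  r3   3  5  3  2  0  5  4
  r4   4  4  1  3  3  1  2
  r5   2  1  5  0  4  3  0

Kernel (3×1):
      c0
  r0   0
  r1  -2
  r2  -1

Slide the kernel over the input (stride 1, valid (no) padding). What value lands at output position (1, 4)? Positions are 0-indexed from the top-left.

The receptive field on the input at this output position is [4 / 0 / 0]. Elementwise product with the kernel and sum: 0·-2 + 0·-1.

0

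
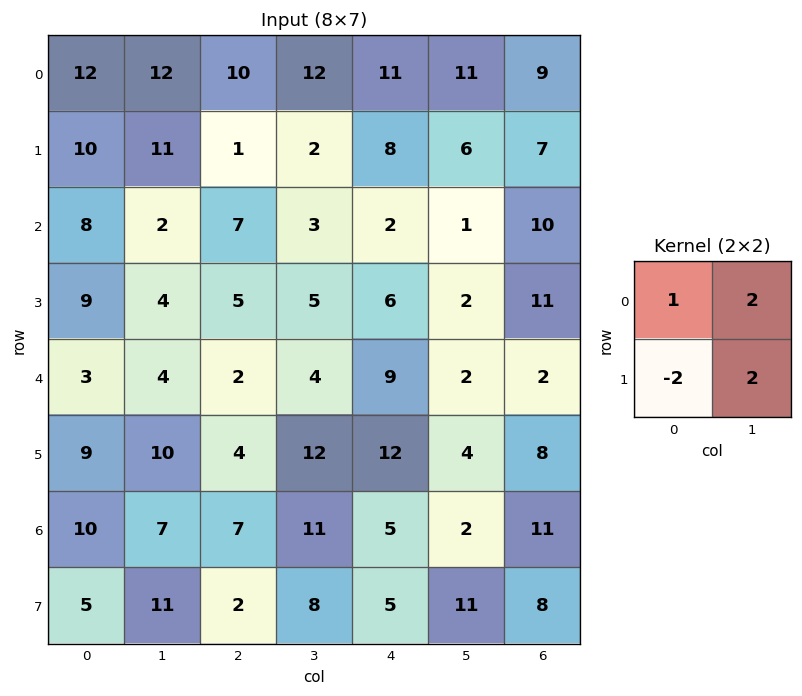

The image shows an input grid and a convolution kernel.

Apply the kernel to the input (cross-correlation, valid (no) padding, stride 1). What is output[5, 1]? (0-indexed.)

The receptive field on the input at this output position is [10 4 / 7 7]. Elementwise product with the kernel and sum: 10·1 + 4·2 + 7·-2 + 7·2.

18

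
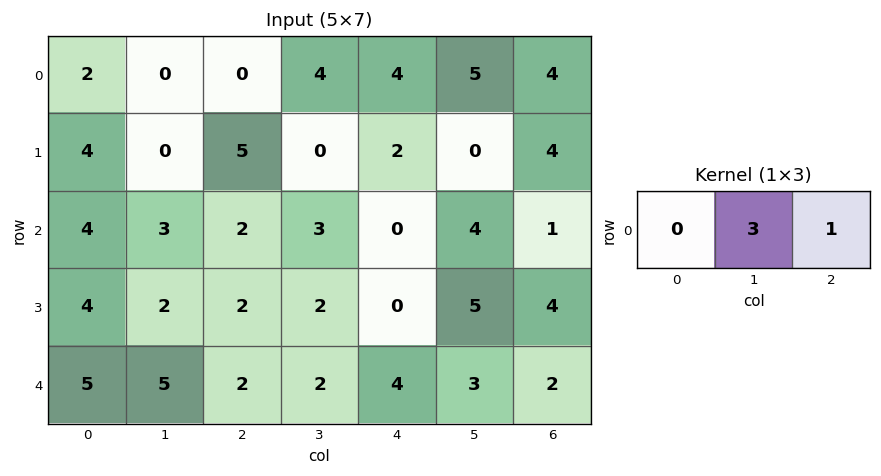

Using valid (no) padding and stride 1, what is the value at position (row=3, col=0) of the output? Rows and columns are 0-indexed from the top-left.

8

The receptive field on the input at this output position is [4 2 2]. Elementwise product with the kernel and sum: 2·3 + 2·1.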